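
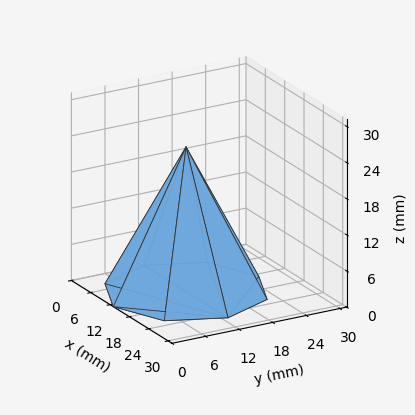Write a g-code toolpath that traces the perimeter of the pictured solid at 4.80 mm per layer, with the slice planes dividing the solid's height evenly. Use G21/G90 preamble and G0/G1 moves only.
Reading the render: the shape is a regular 8-sided pyramid, base circumscribed radius ≈ 13 mm, apex at z ≈ 24 mm (dimensions read to the nearest mm from the axis ticks). For the g-code, the solid's height is divided into equal slices at the stated Δz and each level perimeter traced with G1 moves after a G0 lift.

; perimeter-only toolpath
G21 ; units = mm
G90 ; absolute positioning
G28 ; home
; layer 1
G0 Z4.80
G0 X23.40 Y13.00
G1 X20.35 Y20.35
G1 X13.00 Y23.40
G1 X5.65 Y20.35
G1 X2.60 Y13.00
G1 X5.65 Y5.65
G1 X13.00 Y2.60
G1 X20.35 Y5.65
G1 X23.40 Y13.00
; layer 2
G0 Z9.60
G0 X20.80 Y13.00
G1 X18.51 Y18.51
G1 X13.00 Y20.80
G1 X7.49 Y18.51
G1 X5.20 Y13.00
G1 X7.49 Y7.49
G1 X13.00 Y5.20
G1 X18.51 Y7.49
G1 X20.80 Y13.00
; layer 3
G0 Z14.40
G0 X18.20 Y13.00
G1 X16.68 Y16.68
G1 X13.00 Y18.20
G1 X9.32 Y16.68
G1 X7.80 Y13.00
G1 X9.32 Y9.32
G1 X13.00 Y7.80
G1 X16.68 Y9.32
G1 X18.20 Y13.00
; layer 4
G0 Z19.20
G0 X15.60 Y13.00
G1 X14.84 Y14.84
G1 X13.00 Y15.60
G1 X11.16 Y14.84
G1 X10.40 Y13.00
G1 X11.16 Y11.16
G1 X13.00 Y10.40
G1 X14.84 Y11.16
G1 X15.60 Y13.00
M2 ; end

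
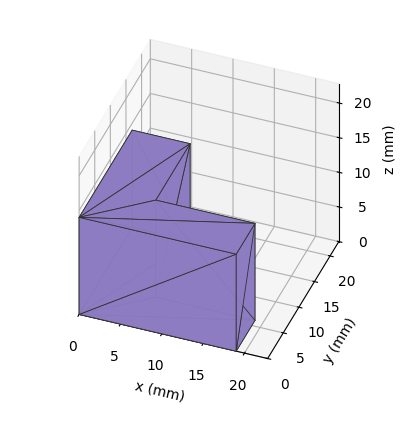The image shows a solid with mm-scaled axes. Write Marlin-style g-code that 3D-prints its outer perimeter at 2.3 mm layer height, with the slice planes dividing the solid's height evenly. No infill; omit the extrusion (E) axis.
Reading the render: the shape is an L-shaped prism: outer 19 × 17 mm, arm thicknesses ≈ 6 mm (horizontal) and 7 mm (vertical), extruded 14 mm in z (dimensions read to the nearest mm from the axis ticks). For the g-code, the solid's height is divided into equal slices at the stated Δz and each level perimeter traced with G1 moves after a G0 lift.

; perimeter-only toolpath
G21 ; units = mm
G90 ; absolute positioning
G28 ; home
; layer 1
G0 Z2.3
G0 X0.0 Y0.0
G1 X19.0 Y0.0
G1 X19.0 Y6.0
G1 X7.0 Y6.0
G1 X7.0 Y17.0
G1 X0.0 Y17.0
G1 X0.0 Y0.0
; layer 2
G0 Z4.7
G0 X0.0 Y0.0
G1 X19.0 Y0.0
G1 X19.0 Y6.0
G1 X7.0 Y6.0
G1 X7.0 Y17.0
G1 X0.0 Y17.0
G1 X0.0 Y0.0
; layer 3
G0 Z7.0
G0 X0.0 Y0.0
G1 X19.0 Y0.0
G1 X19.0 Y6.0
G1 X7.0 Y6.0
G1 X7.0 Y17.0
G1 X0.0 Y17.0
G1 X0.0 Y0.0
; layer 4
G0 Z9.3
G0 X0.0 Y0.0
G1 X19.0 Y0.0
G1 X19.0 Y6.0
G1 X7.0 Y6.0
G1 X7.0 Y17.0
G1 X0.0 Y17.0
G1 X0.0 Y0.0
; layer 5
G0 Z11.7
G0 X0.0 Y0.0
G1 X19.0 Y0.0
G1 X19.0 Y6.0
G1 X7.0 Y6.0
G1 X7.0 Y17.0
G1 X0.0 Y17.0
G1 X0.0 Y0.0
; layer 6
G0 Z14.0
G0 X0.0 Y0.0
G1 X19.0 Y0.0
G1 X19.0 Y6.0
G1 X7.0 Y6.0
G1 X7.0 Y17.0
G1 X0.0 Y17.0
G1 X0.0 Y0.0
M2 ; end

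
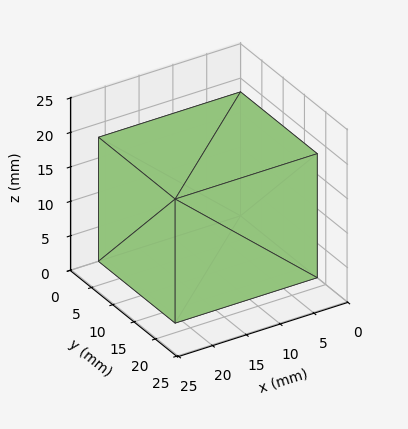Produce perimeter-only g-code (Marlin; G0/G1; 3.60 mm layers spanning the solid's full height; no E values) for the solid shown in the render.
Reading the render: the shape is a rectangular box, roughly 21 × 18 mm footprint and 18 mm tall (dimensions read to the nearest mm from the axis ticks). For the g-code, the solid's height is divided into equal slices at the stated Δz and each level perimeter traced with G1 moves after a G0 lift.

; perimeter-only toolpath
G21 ; units = mm
G90 ; absolute positioning
G28 ; home
; layer 1
G0 Z3.60
G0 X0.00 Y0.00
G1 X21.00 Y0.00
G1 X21.00 Y18.00
G1 X0.00 Y18.00
G1 X0.00 Y0.00
; layer 2
G0 Z7.20
G0 X0.00 Y0.00
G1 X21.00 Y0.00
G1 X21.00 Y18.00
G1 X0.00 Y18.00
G1 X0.00 Y0.00
; layer 3
G0 Z10.80
G0 X0.00 Y0.00
G1 X21.00 Y0.00
G1 X21.00 Y18.00
G1 X0.00 Y18.00
G1 X0.00 Y0.00
; layer 4
G0 Z14.40
G0 X0.00 Y0.00
G1 X21.00 Y0.00
G1 X21.00 Y18.00
G1 X0.00 Y18.00
G1 X0.00 Y0.00
; layer 5
G0 Z18.00
G0 X0.00 Y0.00
G1 X21.00 Y0.00
G1 X21.00 Y18.00
G1 X0.00 Y18.00
G1 X0.00 Y0.00
M2 ; end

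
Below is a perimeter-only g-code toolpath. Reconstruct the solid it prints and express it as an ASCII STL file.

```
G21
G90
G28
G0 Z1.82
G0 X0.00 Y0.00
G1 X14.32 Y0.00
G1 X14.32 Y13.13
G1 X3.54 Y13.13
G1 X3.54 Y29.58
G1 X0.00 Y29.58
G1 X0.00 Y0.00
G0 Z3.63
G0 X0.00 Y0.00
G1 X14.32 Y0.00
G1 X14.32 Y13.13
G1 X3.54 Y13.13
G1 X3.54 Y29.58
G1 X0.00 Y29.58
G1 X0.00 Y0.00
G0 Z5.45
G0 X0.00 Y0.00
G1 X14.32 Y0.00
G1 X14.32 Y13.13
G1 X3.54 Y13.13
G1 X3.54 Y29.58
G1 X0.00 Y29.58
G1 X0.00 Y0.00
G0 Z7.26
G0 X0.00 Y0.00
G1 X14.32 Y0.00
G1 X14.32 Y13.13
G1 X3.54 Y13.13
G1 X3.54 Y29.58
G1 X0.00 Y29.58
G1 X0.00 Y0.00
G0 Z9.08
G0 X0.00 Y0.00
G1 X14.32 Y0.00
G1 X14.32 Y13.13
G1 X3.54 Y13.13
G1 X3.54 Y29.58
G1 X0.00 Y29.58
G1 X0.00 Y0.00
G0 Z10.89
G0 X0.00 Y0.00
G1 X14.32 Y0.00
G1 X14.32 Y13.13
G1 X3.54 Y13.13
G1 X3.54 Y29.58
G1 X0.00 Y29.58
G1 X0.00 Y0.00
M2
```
solid part
  facet normal 0.0000 0.0000 -1.0000
    outer loop
      vertex 14.32 13.13 0.00
      vertex 14.32 0.00 0.00
      vertex 0.00 0.00 0.00
    endloop
  endfacet
  facet normal 0.0000 0.0000 -1.0000
    outer loop
      vertex 3.54 13.13 0.00
      vertex 14.32 13.13 0.00
      vertex 0.00 0.00 0.00
    endloop
  endfacet
  facet normal 0.0000 0.0000 -1.0000
    outer loop
      vertex 3.54 29.58 0.00
      vertex 3.54 13.13 0.00
      vertex 0.00 0.00 0.00
    endloop
  endfacet
  facet normal 0.0000 0.0000 -1.0000
    outer loop
      vertex 0.00 29.58 0.00
      vertex 3.54 29.58 0.00
      vertex 0.00 0.00 0.00
    endloop
  endfacet
  facet normal 0.0000 0.0000 1.0000
    outer loop
      vertex 0.00 0.00 10.89
      vertex 14.32 0.00 10.89
      vertex 14.32 13.13 10.89
    endloop
  endfacet
  facet normal 0.0000 0.0000 1.0000
    outer loop
      vertex 0.00 0.00 10.89
      vertex 14.32 13.13 10.89
      vertex 3.54 13.13 10.89
    endloop
  endfacet
  facet normal 0.0000 0.0000 1.0000
    outer loop
      vertex 0.00 0.00 10.89
      vertex 3.54 13.13 10.89
      vertex 3.54 29.58 10.89
    endloop
  endfacet
  facet normal 0.0000 0.0000 1.0000
    outer loop
      vertex 0.00 0.00 10.89
      vertex 3.54 29.58 10.89
      vertex 0.00 29.58 10.89
    endloop
  endfacet
  facet normal 0.0000 -1.0000 0.0000
    outer loop
      vertex 0.00 0.00 0.00
      vertex 14.32 0.00 0.00
      vertex 14.32 0.00 10.89
    endloop
  endfacet
  facet normal 0.0000 -1.0000 0.0000
    outer loop
      vertex 0.00 0.00 0.00
      vertex 14.32 0.00 10.89
      vertex 0.00 0.00 10.89
    endloop
  endfacet
  facet normal 1.0000 0.0000 0.0000
    outer loop
      vertex 14.32 0.00 0.00
      vertex 14.32 13.13 0.00
      vertex 14.32 13.13 10.89
    endloop
  endfacet
  facet normal 1.0000 0.0000 0.0000
    outer loop
      vertex 14.32 0.00 0.00
      vertex 14.32 13.13 10.89
      vertex 14.32 0.00 10.89
    endloop
  endfacet
  facet normal 0.0000 1.0000 0.0000
    outer loop
      vertex 14.32 13.13 0.00
      vertex 3.54 13.13 0.00
      vertex 3.54 13.13 10.89
    endloop
  endfacet
  facet normal 0.0000 1.0000 0.0000
    outer loop
      vertex 14.32 13.13 0.00
      vertex 3.54 13.13 10.89
      vertex 14.32 13.13 10.89
    endloop
  endfacet
  facet normal 1.0000 0.0000 0.0000
    outer loop
      vertex 3.54 13.13 0.00
      vertex 3.54 29.58 0.00
      vertex 3.54 29.58 10.89
    endloop
  endfacet
  facet normal 1.0000 0.0000 0.0000
    outer loop
      vertex 3.54 13.13 0.00
      vertex 3.54 29.58 10.89
      vertex 3.54 13.13 10.89
    endloop
  endfacet
  facet normal 0.0000 1.0000 0.0000
    outer loop
      vertex 3.54 29.58 0.00
      vertex 0.00 29.58 0.00
      vertex 0.00 29.58 10.89
    endloop
  endfacet
  facet normal 0.0000 1.0000 0.0000
    outer loop
      vertex 3.54 29.58 0.00
      vertex 0.00 29.58 10.89
      vertex 3.54 29.58 10.89
    endloop
  endfacet
  facet normal -1.0000 0.0000 0.0000
    outer loop
      vertex 0.00 29.58 0.00
      vertex 0.00 0.00 0.00
      vertex 0.00 0.00 10.89
    endloop
  endfacet
  facet normal -1.0000 0.0000 0.0000
    outer loop
      vertex 0.00 29.58 0.00
      vertex 0.00 0.00 10.89
      vertex 0.00 29.58 10.89
    endloop
  endfacet
endsolid part

The G0 Z moves step by Δz≈1.82 mm. Every layer's G1 loop is the same polygon, so the solid is a straight extrusion of it from z=0 to z≈10.9. Closing with flat bottom and top caps and triangulating gives 20 facets — an L-shaped prism: outer 14.3 × 29.6 mm, arm thicknesses ≈ 13.1 mm (horizontal) and 3.54 mm (vertical), extruded 10.9 mm in z.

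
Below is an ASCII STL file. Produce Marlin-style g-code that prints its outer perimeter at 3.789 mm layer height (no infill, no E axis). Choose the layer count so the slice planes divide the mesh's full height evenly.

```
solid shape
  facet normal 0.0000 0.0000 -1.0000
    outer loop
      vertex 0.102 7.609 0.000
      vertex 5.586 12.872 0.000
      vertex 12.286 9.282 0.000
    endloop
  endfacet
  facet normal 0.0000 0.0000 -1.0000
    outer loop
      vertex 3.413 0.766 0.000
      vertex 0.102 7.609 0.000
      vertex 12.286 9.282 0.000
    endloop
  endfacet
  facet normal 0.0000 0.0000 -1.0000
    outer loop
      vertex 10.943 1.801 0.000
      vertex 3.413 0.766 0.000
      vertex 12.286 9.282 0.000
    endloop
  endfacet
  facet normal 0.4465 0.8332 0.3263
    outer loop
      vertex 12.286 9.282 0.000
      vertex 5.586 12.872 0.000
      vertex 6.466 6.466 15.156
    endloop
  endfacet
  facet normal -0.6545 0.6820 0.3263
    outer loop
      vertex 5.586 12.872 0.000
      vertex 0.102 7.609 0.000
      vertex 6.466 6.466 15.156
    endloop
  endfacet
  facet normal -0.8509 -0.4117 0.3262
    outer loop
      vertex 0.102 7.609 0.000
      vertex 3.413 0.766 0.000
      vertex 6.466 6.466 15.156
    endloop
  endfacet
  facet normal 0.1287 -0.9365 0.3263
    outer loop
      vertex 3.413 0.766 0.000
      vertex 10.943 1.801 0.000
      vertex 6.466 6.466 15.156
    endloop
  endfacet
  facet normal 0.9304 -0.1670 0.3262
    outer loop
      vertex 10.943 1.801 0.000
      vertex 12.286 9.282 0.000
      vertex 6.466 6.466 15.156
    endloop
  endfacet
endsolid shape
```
; perimeter-only toolpath
G21 ; units = mm
G90 ; absolute positioning
G28 ; home
; layer 1
G0 Z3.789
G0 X10.831 Y8.578
G1 X5.806 Y11.271
G1 X1.693 Y7.323
G1 X4.176 Y2.191
G1 X9.824 Y2.967
G1 X10.831 Y8.578
; layer 2
G0 Z7.578
G0 X9.376 Y7.874
G1 X6.026 Y9.669
G1 X3.284 Y7.037
G1 X4.939 Y3.616
G1 X8.704 Y4.133
G1 X9.376 Y7.874
; layer 3
G0 Z11.367
G0 X7.921 Y7.170
G1 X6.246 Y8.067
G1 X4.875 Y6.752
G1 X5.703 Y5.041
G1 X7.585 Y5.300
G1 X7.921 Y7.170
M2 ; end

The solid is a regular 5-sided pyramid, base circumscribed radius ≈ 6.47 mm, apex at z ≈ 15.2 mm. Slicing at Δz = 3.789 mm — 4 equal slices spanning the solid's height, so layer i sits at z = i·h/4 — gives 3 non-empty perimeters. Each is a 5-segment closed polygon; G0 lifts to the layer z and rapids to the start vertex, then G1 traces the edges. The cross-section shrinks linearly with z (the slice at the apex is degenerate and omitted).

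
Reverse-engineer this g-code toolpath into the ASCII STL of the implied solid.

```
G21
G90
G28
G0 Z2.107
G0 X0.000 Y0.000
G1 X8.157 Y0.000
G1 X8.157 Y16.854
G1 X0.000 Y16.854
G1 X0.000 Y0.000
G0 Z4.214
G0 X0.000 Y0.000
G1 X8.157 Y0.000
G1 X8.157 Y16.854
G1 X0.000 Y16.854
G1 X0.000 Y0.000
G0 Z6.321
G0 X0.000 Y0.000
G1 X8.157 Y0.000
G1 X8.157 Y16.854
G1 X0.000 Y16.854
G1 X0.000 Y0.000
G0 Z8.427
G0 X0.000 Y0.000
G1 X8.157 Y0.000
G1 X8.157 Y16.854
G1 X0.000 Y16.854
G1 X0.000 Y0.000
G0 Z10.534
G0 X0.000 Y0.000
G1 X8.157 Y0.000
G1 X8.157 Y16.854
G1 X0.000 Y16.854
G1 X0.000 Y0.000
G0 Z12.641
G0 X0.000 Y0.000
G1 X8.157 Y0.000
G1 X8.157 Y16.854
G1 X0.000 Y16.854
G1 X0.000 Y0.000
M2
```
solid part
  facet normal 0.0000 0.0000 -1.0000
    outer loop
      vertex 8.157 16.854 0.000
      vertex 8.157 0.000 0.000
      vertex 0.000 0.000 0.000
    endloop
  endfacet
  facet normal 0.0000 0.0000 -1.0000
    outer loop
      vertex 0.000 16.854 0.000
      vertex 8.157 16.854 0.000
      vertex 0.000 0.000 0.000
    endloop
  endfacet
  facet normal 0.0000 0.0000 1.0000
    outer loop
      vertex 0.000 0.000 12.641
      vertex 8.157 0.000 12.641
      vertex 8.157 16.854 12.641
    endloop
  endfacet
  facet normal 0.0000 0.0000 1.0000
    outer loop
      vertex 0.000 0.000 12.641
      vertex 8.157 16.854 12.641
      vertex 0.000 16.854 12.641
    endloop
  endfacet
  facet normal 0.0000 -1.0000 0.0000
    outer loop
      vertex 0.000 0.000 0.000
      vertex 8.157 0.000 0.000
      vertex 8.157 0.000 12.641
    endloop
  endfacet
  facet normal 0.0000 -1.0000 0.0000
    outer loop
      vertex 0.000 0.000 0.000
      vertex 8.157 0.000 12.641
      vertex 0.000 0.000 12.641
    endloop
  endfacet
  facet normal 0.0000 1.0000 0.0000
    outer loop
      vertex 8.157 16.854 12.641
      vertex 8.157 16.854 0.000
      vertex 0.000 16.854 0.000
    endloop
  endfacet
  facet normal 0.0000 1.0000 0.0000
    outer loop
      vertex 0.000 16.854 12.641
      vertex 8.157 16.854 12.641
      vertex 0.000 16.854 0.000
    endloop
  endfacet
  facet normal -1.0000 0.0000 0.0000
    outer loop
      vertex 0.000 16.854 12.641
      vertex 0.000 16.854 0.000
      vertex 0.000 0.000 0.000
    endloop
  endfacet
  facet normal -1.0000 0.0000 0.0000
    outer loop
      vertex 0.000 0.000 12.641
      vertex 0.000 16.854 12.641
      vertex 0.000 0.000 0.000
    endloop
  endfacet
  facet normal 1.0000 0.0000 0.0000
    outer loop
      vertex 8.157 0.000 0.000
      vertex 8.157 16.854 0.000
      vertex 8.157 16.854 12.641
    endloop
  endfacet
  facet normal 1.0000 0.0000 0.0000
    outer loop
      vertex 8.157 0.000 0.000
      vertex 8.157 16.854 12.641
      vertex 8.157 0.000 12.641
    endloop
  endfacet
endsolid part

The G0 Z moves step by Δz≈2.107 mm. Every layer's G1 loop is the same polygon, so the solid is a straight extrusion of it from z=0 to z≈12.6. Closing with flat bottom and top caps and triangulating gives 12 facets — a rectangular box, roughly 8.16 × 16.9 mm footprint and 12.6 mm tall.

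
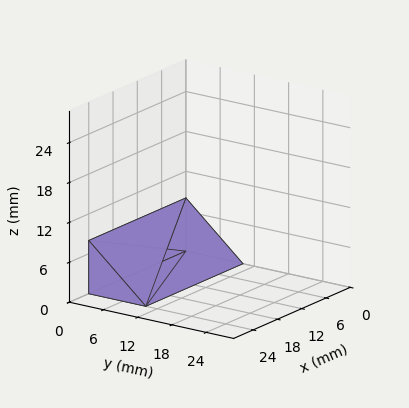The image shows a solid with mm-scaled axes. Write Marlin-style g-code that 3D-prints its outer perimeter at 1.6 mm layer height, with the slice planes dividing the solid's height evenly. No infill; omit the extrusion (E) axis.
Reading the render: the shape is a wedge (ramp): 24 × 10 mm base, rising to 8 mm along the y=0 edge and sloping linearly to z=0 at y=10 (dimensions read to the nearest mm from the axis ticks). For the g-code, the solid's height is divided into equal slices at the stated Δz and each level perimeter traced with G1 moves after a G0 lift.

; perimeter-only toolpath
G21 ; units = mm
G90 ; absolute positioning
G28 ; home
; layer 1
G0 Z1.6
G0 X0.0 Y0.0
G1 X24.0 Y0.0
G1 X24.0 Y8.0
G1 X0.0 Y8.0
G1 X0.0 Y0.0
; layer 2
G0 Z3.2
G0 X0.0 Y0.0
G1 X24.0 Y0.0
G1 X24.0 Y6.0
G1 X0.0 Y6.0
G1 X0.0 Y0.0
; layer 3
G0 Z4.8
G0 X0.0 Y0.0
G1 X24.0 Y0.0
G1 X24.0 Y4.0
G1 X0.0 Y4.0
G1 X0.0 Y0.0
; layer 4
G0 Z6.4
G0 X0.0 Y0.0
G1 X24.0 Y0.0
G1 X24.0 Y2.0
G1 X0.0 Y2.0
G1 X0.0 Y0.0
M2 ; end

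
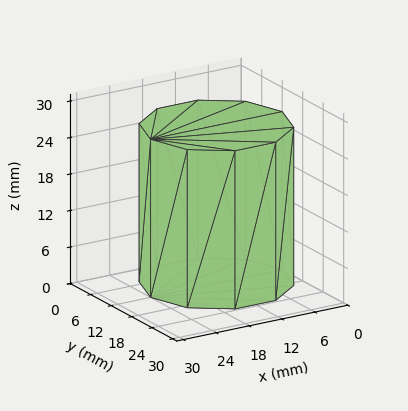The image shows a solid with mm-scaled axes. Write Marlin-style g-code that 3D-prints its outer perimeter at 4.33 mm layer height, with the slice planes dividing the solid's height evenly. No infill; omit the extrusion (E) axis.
Reading the render: the shape is a regular 10-sided prism (a cylinder approximated with 10 flat sides), circumscribed radius ≈ 12 mm, height ≈ 26 mm (dimensions read to the nearest mm from the axis ticks). For the g-code, the solid's height is divided into equal slices at the stated Δz and each level perimeter traced with G1 moves after a G0 lift.

; perimeter-only toolpath
G21 ; units = mm
G90 ; absolute positioning
G28 ; home
; layer 1
G0 Z4.33
G0 X24.00 Y12.00
G1 X21.71 Y19.05
G1 X15.71 Y23.41
G1 X8.29 Y23.41
G1 X2.29 Y19.05
G1 X0.00 Y12.00
G1 X2.29 Y4.95
G1 X8.29 Y0.59
G1 X15.71 Y0.59
G1 X21.71 Y4.95
G1 X24.00 Y12.00
; layer 2
G0 Z8.67
G0 X24.00 Y12.00
G1 X21.71 Y19.05
G1 X15.71 Y23.41
G1 X8.29 Y23.41
G1 X2.29 Y19.05
G1 X0.00 Y12.00
G1 X2.29 Y4.95
G1 X8.29 Y0.59
G1 X15.71 Y0.59
G1 X21.71 Y4.95
G1 X24.00 Y12.00
; layer 3
G0 Z13.00
G0 X24.00 Y12.00
G1 X21.71 Y19.05
G1 X15.71 Y23.41
G1 X8.29 Y23.41
G1 X2.29 Y19.05
G1 X0.00 Y12.00
G1 X2.29 Y4.95
G1 X8.29 Y0.59
G1 X15.71 Y0.59
G1 X21.71 Y4.95
G1 X24.00 Y12.00
; layer 4
G0 Z17.33
G0 X24.00 Y12.00
G1 X21.71 Y19.05
G1 X15.71 Y23.41
G1 X8.29 Y23.41
G1 X2.29 Y19.05
G1 X0.00 Y12.00
G1 X2.29 Y4.95
G1 X8.29 Y0.59
G1 X15.71 Y0.59
G1 X21.71 Y4.95
G1 X24.00 Y12.00
; layer 5
G0 Z21.67
G0 X24.00 Y12.00
G1 X21.71 Y19.05
G1 X15.71 Y23.41
G1 X8.29 Y23.41
G1 X2.29 Y19.05
G1 X0.00 Y12.00
G1 X2.29 Y4.95
G1 X8.29 Y0.59
G1 X15.71 Y0.59
G1 X21.71 Y4.95
G1 X24.00 Y12.00
; layer 6
G0 Z26.00
G0 X24.00 Y12.00
G1 X21.71 Y19.05
G1 X15.71 Y23.41
G1 X8.29 Y23.41
G1 X2.29 Y19.05
G1 X0.00 Y12.00
G1 X2.29 Y4.95
G1 X8.29 Y0.59
G1 X15.71 Y0.59
G1 X21.71 Y4.95
G1 X24.00 Y12.00
M2 ; end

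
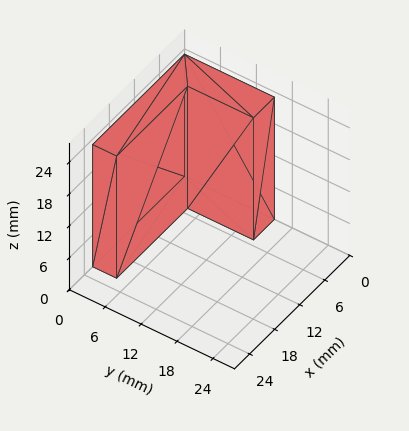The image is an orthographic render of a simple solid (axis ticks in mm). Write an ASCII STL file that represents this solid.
Reading the render: the shape is an L-shaped prism: outer 22 × 15 mm, arm thicknesses ≈ 4 mm (horizontal) and 5 mm (vertical), extruded 23 mm in z (dimensions read to the nearest mm from the axis ticks). For the STL, each face is triangulated and given an outward normal.

solid part
  facet normal 0.0000 0.0000 -1.0000
    outer loop
      vertex 22.0 4.0 0.0
      vertex 22.0 0.0 0.0
      vertex 0.0 0.0 0.0
    endloop
  endfacet
  facet normal 0.0000 0.0000 -1.0000
    outer loop
      vertex 5.0 4.0 0.0
      vertex 22.0 4.0 0.0
      vertex 0.0 0.0 0.0
    endloop
  endfacet
  facet normal 0.0000 0.0000 -1.0000
    outer loop
      vertex 5.0 15.0 0.0
      vertex 5.0 4.0 0.0
      vertex 0.0 0.0 0.0
    endloop
  endfacet
  facet normal 0.0000 0.0000 -1.0000
    outer loop
      vertex 0.0 15.0 0.0
      vertex 5.0 15.0 0.0
      vertex 0.0 0.0 0.0
    endloop
  endfacet
  facet normal 0.0000 0.0000 1.0000
    outer loop
      vertex 0.0 0.0 23.0
      vertex 22.0 0.0 23.0
      vertex 22.0 4.0 23.0
    endloop
  endfacet
  facet normal 0.0000 0.0000 1.0000
    outer loop
      vertex 0.0 0.0 23.0
      vertex 22.0 4.0 23.0
      vertex 5.0 4.0 23.0
    endloop
  endfacet
  facet normal 0.0000 0.0000 1.0000
    outer loop
      vertex 0.0 0.0 23.0
      vertex 5.0 4.0 23.0
      vertex 5.0 15.0 23.0
    endloop
  endfacet
  facet normal 0.0000 0.0000 1.0000
    outer loop
      vertex 0.0 0.0 23.0
      vertex 5.0 15.0 23.0
      vertex 0.0 15.0 23.0
    endloop
  endfacet
  facet normal 0.0000 -1.0000 0.0000
    outer loop
      vertex 0.0 0.0 0.0
      vertex 22.0 0.0 0.0
      vertex 22.0 0.0 23.0
    endloop
  endfacet
  facet normal 0.0000 -1.0000 0.0000
    outer loop
      vertex 0.0 0.0 0.0
      vertex 22.0 0.0 23.0
      vertex 0.0 0.0 23.0
    endloop
  endfacet
  facet normal 1.0000 0.0000 0.0000
    outer loop
      vertex 22.0 0.0 0.0
      vertex 22.0 4.0 0.0
      vertex 22.0 4.0 23.0
    endloop
  endfacet
  facet normal 1.0000 0.0000 0.0000
    outer loop
      vertex 22.0 0.0 0.0
      vertex 22.0 4.0 23.0
      vertex 22.0 0.0 23.0
    endloop
  endfacet
  facet normal 0.0000 1.0000 0.0000
    outer loop
      vertex 22.0 4.0 0.0
      vertex 5.0 4.0 0.0
      vertex 5.0 4.0 23.0
    endloop
  endfacet
  facet normal 0.0000 1.0000 0.0000
    outer loop
      vertex 22.0 4.0 0.0
      vertex 5.0 4.0 23.0
      vertex 22.0 4.0 23.0
    endloop
  endfacet
  facet normal 1.0000 0.0000 0.0000
    outer loop
      vertex 5.0 4.0 0.0
      vertex 5.0 15.0 0.0
      vertex 5.0 15.0 23.0
    endloop
  endfacet
  facet normal 1.0000 0.0000 0.0000
    outer loop
      vertex 5.0 4.0 0.0
      vertex 5.0 15.0 23.0
      vertex 5.0 4.0 23.0
    endloop
  endfacet
  facet normal 0.0000 1.0000 0.0000
    outer loop
      vertex 5.0 15.0 0.0
      vertex 0.0 15.0 0.0
      vertex 0.0 15.0 23.0
    endloop
  endfacet
  facet normal 0.0000 1.0000 0.0000
    outer loop
      vertex 5.0 15.0 0.0
      vertex 0.0 15.0 23.0
      vertex 5.0 15.0 23.0
    endloop
  endfacet
  facet normal -1.0000 0.0000 0.0000
    outer loop
      vertex 0.0 15.0 0.0
      vertex 0.0 0.0 0.0
      vertex 0.0 0.0 23.0
    endloop
  endfacet
  facet normal -1.0000 0.0000 0.0000
    outer loop
      vertex 0.0 15.0 0.0
      vertex 0.0 0.0 23.0
      vertex 0.0 15.0 23.0
    endloop
  endfacet
endsolid part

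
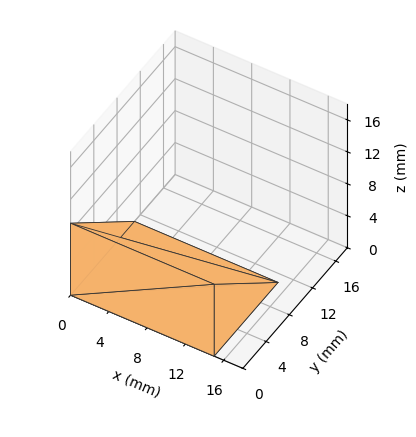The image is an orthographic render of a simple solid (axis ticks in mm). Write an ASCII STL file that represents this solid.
Reading the render: the shape is a wedge (ramp): 15 × 11 mm base, rising to 9 mm along the y=0 edge and sloping linearly to z=0 at y=11 (dimensions read to the nearest mm from the axis ticks). For the STL, each face is triangulated and given an outward normal.

solid part
  facet normal 0.0000 0.0000 -1.0000
    outer loop
      vertex 15.00 11.00 0.00
      vertex 15.00 0.00 0.00
      vertex 0.00 0.00 0.00
    endloop
  endfacet
  facet normal 0.0000 0.0000 -1.0000
    outer loop
      vertex 0.00 11.00 0.00
      vertex 15.00 11.00 0.00
      vertex 0.00 0.00 0.00
    endloop
  endfacet
  facet normal 0.0000 -1.0000 0.0000
    outer loop
      vertex 0.00 0.00 0.00
      vertex 15.00 0.00 0.00
      vertex 15.00 0.00 9.00
    endloop
  endfacet
  facet normal 0.0000 -1.0000 0.0000
    outer loop
      vertex 0.00 0.00 0.00
      vertex 15.00 0.00 9.00
      vertex 0.00 0.00 9.00
    endloop
  endfacet
  facet normal 0.0000 0.6332 0.7740
    outer loop
      vertex 0.00 0.00 9.00
      vertex 15.00 0.00 9.00
      vertex 15.00 11.00 0.00
    endloop
  endfacet
  facet normal 0.0000 0.6332 0.7740
    outer loop
      vertex 0.00 0.00 9.00
      vertex 15.00 11.00 0.00
      vertex 0.00 11.00 0.00
    endloop
  endfacet
  facet normal -1.0000 0.0000 0.0000
    outer loop
      vertex 0.00 0.00 9.00
      vertex 0.00 11.00 0.00
      vertex 0.00 0.00 0.00
    endloop
  endfacet
  facet normal 1.0000 0.0000 0.0000
    outer loop
      vertex 15.00 0.00 0.00
      vertex 15.00 11.00 0.00
      vertex 15.00 0.00 9.00
    endloop
  endfacet
endsolid part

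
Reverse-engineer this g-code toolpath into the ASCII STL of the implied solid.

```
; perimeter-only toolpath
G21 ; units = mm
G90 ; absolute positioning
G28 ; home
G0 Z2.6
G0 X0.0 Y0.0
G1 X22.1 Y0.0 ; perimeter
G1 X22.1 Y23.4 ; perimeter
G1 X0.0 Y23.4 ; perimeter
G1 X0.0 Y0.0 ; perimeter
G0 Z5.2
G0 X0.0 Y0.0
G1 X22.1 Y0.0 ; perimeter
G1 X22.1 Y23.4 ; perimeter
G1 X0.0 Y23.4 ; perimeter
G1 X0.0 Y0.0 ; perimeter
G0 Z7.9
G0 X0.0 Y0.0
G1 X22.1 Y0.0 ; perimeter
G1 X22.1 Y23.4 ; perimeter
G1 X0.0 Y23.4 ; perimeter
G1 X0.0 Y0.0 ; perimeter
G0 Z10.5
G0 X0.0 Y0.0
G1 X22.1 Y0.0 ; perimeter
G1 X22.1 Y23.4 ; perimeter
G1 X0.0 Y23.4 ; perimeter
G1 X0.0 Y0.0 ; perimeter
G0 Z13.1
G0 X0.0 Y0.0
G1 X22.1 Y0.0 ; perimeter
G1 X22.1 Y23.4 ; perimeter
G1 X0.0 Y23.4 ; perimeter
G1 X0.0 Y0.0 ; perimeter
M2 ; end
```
solid part
  facet normal 0.0000 0.0000 -1.0000
    outer loop
      vertex 22.1 23.4 0.0
      vertex 22.1 0.0 0.0
      vertex 0.0 0.0 0.0
    endloop
  endfacet
  facet normal 0.0000 0.0000 -1.0000
    outer loop
      vertex 0.0 23.4 0.0
      vertex 22.1 23.4 0.0
      vertex 0.0 0.0 0.0
    endloop
  endfacet
  facet normal 0.0000 0.0000 1.0000
    outer loop
      vertex 0.0 0.0 13.1
      vertex 22.1 0.0 13.1
      vertex 22.1 23.4 13.1
    endloop
  endfacet
  facet normal 0.0000 0.0000 1.0000
    outer loop
      vertex 0.0 0.0 13.1
      vertex 22.1 23.4 13.1
      vertex 0.0 23.4 13.1
    endloop
  endfacet
  facet normal 0.0000 -1.0000 0.0000
    outer loop
      vertex 0.0 0.0 0.0
      vertex 22.1 0.0 0.0
      vertex 22.1 0.0 13.1
    endloop
  endfacet
  facet normal 0.0000 -1.0000 0.0000
    outer loop
      vertex 0.0 0.0 0.0
      vertex 22.1 0.0 13.1
      vertex 0.0 0.0 13.1
    endloop
  endfacet
  facet normal 0.0000 1.0000 0.0000
    outer loop
      vertex 22.1 23.4 13.1
      vertex 22.1 23.4 0.0
      vertex 0.0 23.4 0.0
    endloop
  endfacet
  facet normal 0.0000 1.0000 0.0000
    outer loop
      vertex 0.0 23.4 13.1
      vertex 22.1 23.4 13.1
      vertex 0.0 23.4 0.0
    endloop
  endfacet
  facet normal -1.0000 0.0000 0.0000
    outer loop
      vertex 0.0 23.4 13.1
      vertex 0.0 23.4 0.0
      vertex 0.0 0.0 0.0
    endloop
  endfacet
  facet normal -1.0000 0.0000 0.0000
    outer loop
      vertex 0.0 0.0 13.1
      vertex 0.0 23.4 13.1
      vertex 0.0 0.0 0.0
    endloop
  endfacet
  facet normal 1.0000 0.0000 0.0000
    outer loop
      vertex 22.1 0.0 0.0
      vertex 22.1 23.4 0.0
      vertex 22.1 23.4 13.1
    endloop
  endfacet
  facet normal 1.0000 0.0000 0.0000
    outer loop
      vertex 22.1 0.0 0.0
      vertex 22.1 23.4 13.1
      vertex 22.1 0.0 13.1
    endloop
  endfacet
endsolid part

The G0 Z moves step by Δz≈2.6 mm. Every layer's G1 loop is the same polygon, so the solid is a straight extrusion of it from z=0 to z≈13.1. Closing with flat bottom and top caps and triangulating gives 12 facets — a rectangular box, roughly 22.1 × 23.4 mm footprint and 13.1 mm tall.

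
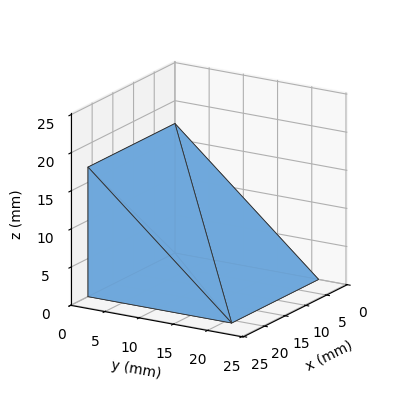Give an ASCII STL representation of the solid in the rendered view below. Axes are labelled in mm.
Reading the render: the shape is a wedge (ramp): 21 × 21 mm base, rising to 17 mm along the y=0 edge and sloping linearly to z=0 at y=21 (dimensions read to the nearest mm from the axis ticks). For the STL, each face is triangulated and given an outward normal.

solid part
  facet normal 0.0000 0.0000 -1.0000
    outer loop
      vertex 21.00 21.00 0.00
      vertex 21.00 0.00 0.00
      vertex 0.00 0.00 0.00
    endloop
  endfacet
  facet normal 0.0000 0.0000 -1.0000
    outer loop
      vertex 0.00 21.00 0.00
      vertex 21.00 21.00 0.00
      vertex 0.00 0.00 0.00
    endloop
  endfacet
  facet normal 0.0000 -1.0000 0.0000
    outer loop
      vertex 0.00 0.00 0.00
      vertex 21.00 0.00 0.00
      vertex 21.00 0.00 17.00
    endloop
  endfacet
  facet normal 0.0000 -1.0000 0.0000
    outer loop
      vertex 0.00 0.00 0.00
      vertex 21.00 0.00 17.00
      vertex 0.00 0.00 17.00
    endloop
  endfacet
  facet normal 0.0000 0.6292 0.7772
    outer loop
      vertex 0.00 0.00 17.00
      vertex 21.00 0.00 17.00
      vertex 21.00 21.00 0.00
    endloop
  endfacet
  facet normal 0.0000 0.6292 0.7772
    outer loop
      vertex 0.00 0.00 17.00
      vertex 21.00 21.00 0.00
      vertex 0.00 21.00 0.00
    endloop
  endfacet
  facet normal -1.0000 0.0000 0.0000
    outer loop
      vertex 0.00 0.00 17.00
      vertex 0.00 21.00 0.00
      vertex 0.00 0.00 0.00
    endloop
  endfacet
  facet normal 1.0000 0.0000 0.0000
    outer loop
      vertex 21.00 0.00 0.00
      vertex 21.00 21.00 0.00
      vertex 21.00 0.00 17.00
    endloop
  endfacet
endsolid part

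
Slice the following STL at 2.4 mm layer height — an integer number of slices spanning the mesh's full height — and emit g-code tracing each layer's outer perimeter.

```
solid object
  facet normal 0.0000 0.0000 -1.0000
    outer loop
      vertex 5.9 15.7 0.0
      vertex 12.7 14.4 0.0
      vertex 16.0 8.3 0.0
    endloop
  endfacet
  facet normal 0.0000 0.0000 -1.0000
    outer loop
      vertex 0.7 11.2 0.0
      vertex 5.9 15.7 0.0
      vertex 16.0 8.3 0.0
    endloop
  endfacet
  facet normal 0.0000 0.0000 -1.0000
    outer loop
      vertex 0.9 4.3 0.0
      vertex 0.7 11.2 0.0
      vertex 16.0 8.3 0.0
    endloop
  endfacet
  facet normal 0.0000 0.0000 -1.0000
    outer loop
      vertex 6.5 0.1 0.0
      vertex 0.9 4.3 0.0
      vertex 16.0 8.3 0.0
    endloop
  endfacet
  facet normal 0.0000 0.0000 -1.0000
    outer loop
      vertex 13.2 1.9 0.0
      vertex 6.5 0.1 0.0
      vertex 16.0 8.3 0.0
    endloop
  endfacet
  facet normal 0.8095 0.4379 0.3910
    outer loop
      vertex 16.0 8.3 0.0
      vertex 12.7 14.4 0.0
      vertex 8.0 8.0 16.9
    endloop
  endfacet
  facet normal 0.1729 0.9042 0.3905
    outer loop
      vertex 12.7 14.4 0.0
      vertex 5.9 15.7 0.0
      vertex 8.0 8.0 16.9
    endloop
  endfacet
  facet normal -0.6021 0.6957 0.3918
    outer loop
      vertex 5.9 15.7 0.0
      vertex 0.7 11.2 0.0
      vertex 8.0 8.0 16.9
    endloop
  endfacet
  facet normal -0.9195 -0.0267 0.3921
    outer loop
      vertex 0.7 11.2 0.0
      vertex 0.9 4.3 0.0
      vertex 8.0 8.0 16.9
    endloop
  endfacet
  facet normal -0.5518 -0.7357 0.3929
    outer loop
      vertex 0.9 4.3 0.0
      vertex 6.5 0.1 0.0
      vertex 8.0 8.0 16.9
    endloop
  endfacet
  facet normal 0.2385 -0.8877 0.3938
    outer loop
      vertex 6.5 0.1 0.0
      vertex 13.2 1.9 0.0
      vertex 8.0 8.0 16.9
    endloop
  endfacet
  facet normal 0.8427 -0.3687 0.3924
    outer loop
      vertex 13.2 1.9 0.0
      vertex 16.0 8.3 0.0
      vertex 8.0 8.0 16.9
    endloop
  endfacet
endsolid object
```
; perimeter-only toolpath
G21 ; units = mm
G90 ; absolute positioning
G28 ; home
; layer 1
G0 Z2.4
G0 X14.9 Y8.3
G1 X12.0 Y13.5
G1 X6.2 Y14.6
G1 X1.7 Y10.7
G1 X1.9 Y4.8
G1 X6.7 Y1.2
G1 X12.5 Y2.8
G1 X14.9 Y8.3
; layer 2
G0 Z4.8
G0 X13.7 Y8.2
G1 X11.4 Y12.6
G1 X6.5 Y13.5
G1 X2.8 Y10.3
G1 X2.9 Y5.4
G1 X6.9 Y2.4
G1 X11.7 Y3.6
G1 X13.7 Y8.2
; layer 3
G0 Z7.2
G0 X12.6 Y8.2
G1 X10.7 Y11.7
G1 X6.8 Y12.4
G1 X3.8 Y9.8
G1 X3.9 Y5.9
G1 X7.1 Y3.5
G1 X11.0 Y4.5
G1 X12.6 Y8.2
; layer 4
G0 Z9.7
G0 X11.4 Y8.1
G1 X10.0 Y10.7
G1 X7.1 Y11.3
G1 X4.9 Y9.4
G1 X5.0 Y6.4
G1 X7.4 Y4.6
G1 X10.2 Y5.4
G1 X11.4 Y8.1
; layer 5
G0 Z12.1
G0 X10.3 Y8.1
G1 X9.3 Y9.8
G1 X7.4 Y10.2
G1 X5.9 Y8.9
G1 X6.0 Y6.9
G1 X7.6 Y5.7
G1 X9.5 Y6.3
G1 X10.3 Y8.1
; layer 6
G0 Z14.5
G0 X9.1 Y8.0
G1 X8.7 Y8.9
G1 X7.7 Y9.1
G1 X7.0 Y8.5
G1 X7.0 Y7.5
G1 X7.8 Y6.9
G1 X8.7 Y7.1
G1 X9.1 Y8.0
M2 ; end

The solid is a regular 7-sided pyramid, base circumscribed radius ≈ 8 mm, apex at z ≈ 16.9 mm. Slicing at Δz = 2.4 mm — 7 equal slices spanning the solid's height, so layer i sits at z = i·h/7 — gives 6 non-empty perimeters. Each is a 7-segment closed polygon; G0 lifts to the layer z and rapids to the start vertex, then G1 traces the edges. The cross-section shrinks linearly with z (the slice at the apex is degenerate and omitted).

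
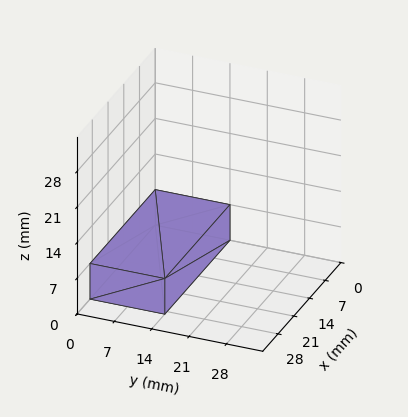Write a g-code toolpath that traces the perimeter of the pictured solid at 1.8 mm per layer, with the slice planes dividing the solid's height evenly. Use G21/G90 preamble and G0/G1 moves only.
Reading the render: the shape is a rectangular box, roughly 29 × 14 mm footprint and 7 mm tall (dimensions read to the nearest mm from the axis ticks). For the g-code, the solid's height is divided into equal slices at the stated Δz and each level perimeter traced with G1 moves after a G0 lift.

; perimeter-only toolpath
G21 ; units = mm
G90 ; absolute positioning
G28 ; home
; layer 1
G0 Z1.8
G0 X0.0 Y0.0
G1 X29.0 Y0.0
G1 X29.0 Y14.0
G1 X0.0 Y14.0
G1 X0.0 Y0.0
; layer 2
G0 Z3.5
G0 X0.0 Y0.0
G1 X29.0 Y0.0
G1 X29.0 Y14.0
G1 X0.0 Y14.0
G1 X0.0 Y0.0
; layer 3
G0 Z5.2
G0 X0.0 Y0.0
G1 X29.0 Y0.0
G1 X29.0 Y14.0
G1 X0.0 Y14.0
G1 X0.0 Y0.0
; layer 4
G0 Z7.0
G0 X0.0 Y0.0
G1 X29.0 Y0.0
G1 X29.0 Y14.0
G1 X0.0 Y14.0
G1 X0.0 Y0.0
M2 ; end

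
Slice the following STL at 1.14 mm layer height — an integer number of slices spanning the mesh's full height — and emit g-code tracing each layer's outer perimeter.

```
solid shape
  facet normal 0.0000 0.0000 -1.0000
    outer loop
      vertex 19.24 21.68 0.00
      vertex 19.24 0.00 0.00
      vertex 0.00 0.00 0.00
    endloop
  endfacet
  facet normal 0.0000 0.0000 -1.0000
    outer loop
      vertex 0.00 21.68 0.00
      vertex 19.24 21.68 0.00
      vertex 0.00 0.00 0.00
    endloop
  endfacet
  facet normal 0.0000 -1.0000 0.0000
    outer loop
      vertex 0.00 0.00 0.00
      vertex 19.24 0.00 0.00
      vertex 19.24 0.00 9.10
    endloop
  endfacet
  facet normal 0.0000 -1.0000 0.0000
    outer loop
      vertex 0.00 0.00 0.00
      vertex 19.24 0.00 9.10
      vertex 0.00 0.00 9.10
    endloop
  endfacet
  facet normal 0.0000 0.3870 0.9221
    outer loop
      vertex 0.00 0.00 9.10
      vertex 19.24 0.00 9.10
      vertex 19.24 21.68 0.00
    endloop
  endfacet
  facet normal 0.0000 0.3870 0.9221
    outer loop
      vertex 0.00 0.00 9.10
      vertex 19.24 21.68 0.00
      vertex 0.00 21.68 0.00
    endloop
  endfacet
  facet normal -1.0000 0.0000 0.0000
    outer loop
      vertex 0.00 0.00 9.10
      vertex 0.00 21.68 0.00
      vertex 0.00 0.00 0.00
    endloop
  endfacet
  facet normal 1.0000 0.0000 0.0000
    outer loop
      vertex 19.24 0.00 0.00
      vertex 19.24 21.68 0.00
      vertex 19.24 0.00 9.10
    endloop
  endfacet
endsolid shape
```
; perimeter-only toolpath
G21 ; units = mm
G90 ; absolute positioning
G28 ; home
; layer 1
G0 Z1.14
G0 X0.00 Y0.00
G1 X19.24 Y0.00
G1 X19.24 Y18.97
G1 X0.00 Y18.97
G1 X0.00 Y0.00
; layer 2
G0 Z2.27
G0 X0.00 Y0.00
G1 X19.24 Y0.00
G1 X19.24 Y16.26
G1 X0.00 Y16.26
G1 X0.00 Y0.00
; layer 3
G0 Z3.41
G0 X0.00 Y0.00
G1 X19.24 Y0.00
G1 X19.24 Y13.55
G1 X0.00 Y13.55
G1 X0.00 Y0.00
; layer 4
G0 Z4.55
G0 X0.00 Y0.00
G1 X19.24 Y0.00
G1 X19.24 Y10.84
G1 X0.00 Y10.84
G1 X0.00 Y0.00
; layer 5
G0 Z5.69
G0 X0.00 Y0.00
G1 X19.24 Y0.00
G1 X19.24 Y8.13
G1 X0.00 Y8.13
G1 X0.00 Y0.00
; layer 6
G0 Z6.82
G0 X0.00 Y0.00
G1 X19.24 Y0.00
G1 X19.24 Y5.42
G1 X0.00 Y5.42
G1 X0.00 Y0.00
; layer 7
G0 Z7.96
G0 X0.00 Y0.00
G1 X19.24 Y0.00
G1 X19.24 Y2.71
G1 X0.00 Y2.71
G1 X0.00 Y0.00
M2 ; end

The solid is a wedge (ramp): 19.2 × 21.7 mm base, rising to 9.1 mm along the y=0 edge and sloping linearly to z=0 at y=21.7. Slicing at Δz = 1.14 mm — 8 equal slices spanning the solid's height, so layer i sits at z = i·h/8 — gives 7 non-empty perimeters. Each is a 4-segment closed polygon; G0 lifts to the layer z and rapids to the start vertex, then G1 traces the edges. The cross-section shrinks linearly with z (the slice at the apex is degenerate and omitted).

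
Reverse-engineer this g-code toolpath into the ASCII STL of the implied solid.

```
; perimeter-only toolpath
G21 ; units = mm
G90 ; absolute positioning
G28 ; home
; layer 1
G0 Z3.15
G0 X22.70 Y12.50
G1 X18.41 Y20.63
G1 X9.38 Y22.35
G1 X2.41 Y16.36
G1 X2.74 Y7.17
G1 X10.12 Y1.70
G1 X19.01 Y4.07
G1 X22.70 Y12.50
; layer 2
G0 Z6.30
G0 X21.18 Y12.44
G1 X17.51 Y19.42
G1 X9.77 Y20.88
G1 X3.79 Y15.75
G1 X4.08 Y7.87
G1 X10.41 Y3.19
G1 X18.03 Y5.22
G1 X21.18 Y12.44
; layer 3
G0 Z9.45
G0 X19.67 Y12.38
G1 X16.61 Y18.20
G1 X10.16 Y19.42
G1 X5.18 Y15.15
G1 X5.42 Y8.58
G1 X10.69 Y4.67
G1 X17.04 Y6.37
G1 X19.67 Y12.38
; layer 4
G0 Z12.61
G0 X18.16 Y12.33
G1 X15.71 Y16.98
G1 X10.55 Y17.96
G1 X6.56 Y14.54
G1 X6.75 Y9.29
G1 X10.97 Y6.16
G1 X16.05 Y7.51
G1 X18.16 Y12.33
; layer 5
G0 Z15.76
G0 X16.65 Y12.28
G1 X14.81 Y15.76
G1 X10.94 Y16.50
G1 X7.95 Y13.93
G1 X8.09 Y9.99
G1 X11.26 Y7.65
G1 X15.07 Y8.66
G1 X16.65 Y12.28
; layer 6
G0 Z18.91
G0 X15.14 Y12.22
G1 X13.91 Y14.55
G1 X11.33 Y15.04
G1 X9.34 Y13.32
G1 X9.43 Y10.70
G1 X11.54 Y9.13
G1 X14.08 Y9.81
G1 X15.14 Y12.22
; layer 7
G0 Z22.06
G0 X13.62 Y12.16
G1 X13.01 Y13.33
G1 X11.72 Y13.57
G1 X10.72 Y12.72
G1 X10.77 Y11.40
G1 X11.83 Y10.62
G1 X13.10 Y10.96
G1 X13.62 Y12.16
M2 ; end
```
solid part
  facet normal 0.0000 0.0000 -1.0000
    outer loop
      vertex 8.99 23.81 0.00
      vertex 19.31 21.85 0.00
      vertex 24.21 12.55 0.00
    endloop
  endfacet
  facet normal 0.0000 0.0000 -1.0000
    outer loop
      vertex 1.02 16.97 0.00
      vertex 8.99 23.81 0.00
      vertex 24.21 12.55 0.00
    endloop
  endfacet
  facet normal 0.0000 0.0000 -1.0000
    outer loop
      vertex 1.40 6.46 0.00
      vertex 1.02 16.97 0.00
      vertex 24.21 12.55 0.00
    endloop
  endfacet
  facet normal 0.0000 0.0000 -1.0000
    outer loop
      vertex 9.84 0.21 0.00
      vertex 1.40 6.46 0.00
      vertex 24.21 12.55 0.00
    endloop
  endfacet
  facet normal 0.0000 0.0000 -1.0000
    outer loop
      vertex 20.00 2.92 0.00
      vertex 9.84 0.21 0.00
      vertex 24.21 12.55 0.00
    endloop
  endfacet
  facet normal 0.8119 0.4278 0.3972
    outer loop
      vertex 24.21 12.55 0.00
      vertex 19.31 21.85 0.00
      vertex 12.11 12.11 25.21
    endloop
  endfacet
  facet normal 0.1712 0.9016 0.3972
    outer loop
      vertex 19.31 21.85 0.00
      vertex 8.99 23.81 0.00
      vertex 12.11 12.11 25.21
    endloop
  endfacet
  facet normal -0.5977 0.6964 0.3972
    outer loop
      vertex 8.99 23.81 0.00
      vertex 1.02 16.97 0.00
      vertex 12.11 12.11 25.21
    endloop
  endfacet
  facet normal -0.9172 -0.0332 0.3971
    outer loop
      vertex 1.02 16.97 0.00
      vertex 1.40 6.46 0.00
      vertex 12.11 12.11 25.21
    endloop
  endfacet
  facet normal -0.5461 -0.7375 0.3973
    outer loop
      vertex 1.40 6.46 0.00
      vertex 9.84 0.21 0.00
      vertex 12.11 12.11 25.21
    endloop
  endfacet
  facet normal 0.2365 -0.8867 0.3973
    outer loop
      vertex 9.84 0.21 0.00
      vertex 20.00 2.92 0.00
      vertex 12.11 12.11 25.21
    endloop
  endfacet
  facet normal 0.8409 -0.3676 0.3972
    outer loop
      vertex 20.00 2.92 0.00
      vertex 24.21 12.55 0.00
      vertex 12.11 12.11 25.21
    endloop
  endfacet
endsolid part

The G0 Z moves step by Δz≈3.15 mm. The G1 loops shrink linearly with z, so the solid tapers from its base footprint up to z≈25.2. Closing with a flat bottom cap and the tapered top and triangulating gives 12 facets — a regular 7-sided pyramid, base circumscribed radius ≈ 12.1 mm, apex at z ≈ 25.2 mm.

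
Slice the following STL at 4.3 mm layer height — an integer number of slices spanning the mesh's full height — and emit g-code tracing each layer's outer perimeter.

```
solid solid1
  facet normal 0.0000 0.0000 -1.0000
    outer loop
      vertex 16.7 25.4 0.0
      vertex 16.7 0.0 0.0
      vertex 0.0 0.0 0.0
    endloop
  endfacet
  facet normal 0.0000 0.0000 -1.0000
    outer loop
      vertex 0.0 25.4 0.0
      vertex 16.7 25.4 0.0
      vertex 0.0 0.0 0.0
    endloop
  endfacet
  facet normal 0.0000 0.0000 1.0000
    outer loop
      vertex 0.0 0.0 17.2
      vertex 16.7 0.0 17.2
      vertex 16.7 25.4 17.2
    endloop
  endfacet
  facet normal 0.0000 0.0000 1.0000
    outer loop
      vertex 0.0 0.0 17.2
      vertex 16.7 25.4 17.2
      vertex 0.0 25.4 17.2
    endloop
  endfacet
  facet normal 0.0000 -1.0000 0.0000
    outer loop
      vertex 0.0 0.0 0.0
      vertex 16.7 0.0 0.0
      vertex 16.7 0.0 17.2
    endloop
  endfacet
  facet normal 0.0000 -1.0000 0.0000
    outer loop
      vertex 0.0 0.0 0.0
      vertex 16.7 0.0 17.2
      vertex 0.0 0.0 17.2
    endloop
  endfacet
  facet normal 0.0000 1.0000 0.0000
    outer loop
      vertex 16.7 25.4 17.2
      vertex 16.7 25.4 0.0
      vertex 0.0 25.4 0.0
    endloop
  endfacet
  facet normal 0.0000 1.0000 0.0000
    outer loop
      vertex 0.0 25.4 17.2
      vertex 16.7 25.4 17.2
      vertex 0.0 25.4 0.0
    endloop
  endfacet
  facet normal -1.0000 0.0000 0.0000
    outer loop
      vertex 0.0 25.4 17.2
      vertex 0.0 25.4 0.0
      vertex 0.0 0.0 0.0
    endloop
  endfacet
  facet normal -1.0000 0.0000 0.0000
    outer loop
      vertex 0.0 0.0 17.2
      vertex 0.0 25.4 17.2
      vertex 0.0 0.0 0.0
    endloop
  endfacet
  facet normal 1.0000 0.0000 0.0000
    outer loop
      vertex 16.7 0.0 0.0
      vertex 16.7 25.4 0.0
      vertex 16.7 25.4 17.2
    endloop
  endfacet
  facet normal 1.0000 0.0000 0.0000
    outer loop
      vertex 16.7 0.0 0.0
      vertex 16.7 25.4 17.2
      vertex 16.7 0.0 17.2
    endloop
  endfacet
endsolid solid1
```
; perimeter-only toolpath
G21 ; units = mm
G90 ; absolute positioning
G28 ; home
; layer 1
G0 Z4.3
G0 X0.0 Y0.0
G1 X16.7 Y0.0
G1 X16.7 Y25.4
G1 X0.0 Y25.4
G1 X0.0 Y0.0
; layer 2
G0 Z8.6
G0 X0.0 Y0.0
G1 X16.7 Y0.0
G1 X16.7 Y25.4
G1 X0.0 Y25.4
G1 X0.0 Y0.0
; layer 3
G0 Z12.9
G0 X0.0 Y0.0
G1 X16.7 Y0.0
G1 X16.7 Y25.4
G1 X0.0 Y25.4
G1 X0.0 Y0.0
; layer 4
G0 Z17.2
G0 X0.0 Y0.0
G1 X16.7 Y0.0
G1 X16.7 Y25.4
G1 X0.0 Y25.4
G1 X0.0 Y0.0
M2 ; end

The solid is a rectangular box, roughly 16.7 × 25.4 mm footprint and 17.2 mm tall. Slicing at Δz = 4.3 mm — 4 equal slices spanning the solid's height, so layer i sits at z = i·h/4 — gives 4 non-empty perimeters. Each is a 4-segment closed polygon; G0 lifts to the layer z and rapids to the start vertex, then G1 traces the edges.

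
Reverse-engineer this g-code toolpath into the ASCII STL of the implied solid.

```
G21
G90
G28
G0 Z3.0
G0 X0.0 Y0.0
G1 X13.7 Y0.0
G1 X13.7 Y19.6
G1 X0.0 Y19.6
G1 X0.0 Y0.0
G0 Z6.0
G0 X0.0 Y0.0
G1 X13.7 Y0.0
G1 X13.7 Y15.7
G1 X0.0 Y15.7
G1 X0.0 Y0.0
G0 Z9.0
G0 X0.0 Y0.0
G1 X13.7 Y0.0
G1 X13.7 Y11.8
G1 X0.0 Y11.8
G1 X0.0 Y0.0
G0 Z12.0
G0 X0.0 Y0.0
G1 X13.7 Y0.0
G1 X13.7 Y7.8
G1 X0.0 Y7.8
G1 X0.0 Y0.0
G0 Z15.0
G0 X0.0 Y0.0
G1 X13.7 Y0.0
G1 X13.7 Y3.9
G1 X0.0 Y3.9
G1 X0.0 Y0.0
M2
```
solid part
  facet normal 0.0000 0.0000 -1.0000
    outer loop
      vertex 13.7 23.5 0.0
      vertex 13.7 0.0 0.0
      vertex 0.0 0.0 0.0
    endloop
  endfacet
  facet normal 0.0000 0.0000 -1.0000
    outer loop
      vertex 0.0 23.5 0.0
      vertex 13.7 23.5 0.0
      vertex 0.0 0.0 0.0
    endloop
  endfacet
  facet normal 0.0000 -1.0000 0.0000
    outer loop
      vertex 0.0 0.0 0.0
      vertex 13.7 0.0 0.0
      vertex 13.7 0.0 18.0
    endloop
  endfacet
  facet normal 0.0000 -1.0000 0.0000
    outer loop
      vertex 0.0 0.0 0.0
      vertex 13.7 0.0 18.0
      vertex 0.0 0.0 18.0
    endloop
  endfacet
  facet normal 0.0000 0.6081 0.7939
    outer loop
      vertex 0.0 0.0 18.0
      vertex 13.7 0.0 18.0
      vertex 13.7 23.5 0.0
    endloop
  endfacet
  facet normal 0.0000 0.6081 0.7939
    outer loop
      vertex 0.0 0.0 18.0
      vertex 13.7 23.5 0.0
      vertex 0.0 23.5 0.0
    endloop
  endfacet
  facet normal -1.0000 0.0000 0.0000
    outer loop
      vertex 0.0 0.0 18.0
      vertex 0.0 23.5 0.0
      vertex 0.0 0.0 0.0
    endloop
  endfacet
  facet normal 1.0000 0.0000 0.0000
    outer loop
      vertex 13.7 0.0 0.0
      vertex 13.7 23.5 0.0
      vertex 13.7 0.0 18.0
    endloop
  endfacet
endsolid part

The G0 Z moves step by Δz≈3.0 mm. The G1 loops shrink linearly with z, so the solid tapers from its base footprint up to z≈18. Closing with a flat bottom cap and the tapered top and triangulating gives 8 facets — a wedge (ramp): 13.7 × 23.5 mm base, rising to 18 mm along the y=0 edge and sloping linearly to z=0 at y=23.5.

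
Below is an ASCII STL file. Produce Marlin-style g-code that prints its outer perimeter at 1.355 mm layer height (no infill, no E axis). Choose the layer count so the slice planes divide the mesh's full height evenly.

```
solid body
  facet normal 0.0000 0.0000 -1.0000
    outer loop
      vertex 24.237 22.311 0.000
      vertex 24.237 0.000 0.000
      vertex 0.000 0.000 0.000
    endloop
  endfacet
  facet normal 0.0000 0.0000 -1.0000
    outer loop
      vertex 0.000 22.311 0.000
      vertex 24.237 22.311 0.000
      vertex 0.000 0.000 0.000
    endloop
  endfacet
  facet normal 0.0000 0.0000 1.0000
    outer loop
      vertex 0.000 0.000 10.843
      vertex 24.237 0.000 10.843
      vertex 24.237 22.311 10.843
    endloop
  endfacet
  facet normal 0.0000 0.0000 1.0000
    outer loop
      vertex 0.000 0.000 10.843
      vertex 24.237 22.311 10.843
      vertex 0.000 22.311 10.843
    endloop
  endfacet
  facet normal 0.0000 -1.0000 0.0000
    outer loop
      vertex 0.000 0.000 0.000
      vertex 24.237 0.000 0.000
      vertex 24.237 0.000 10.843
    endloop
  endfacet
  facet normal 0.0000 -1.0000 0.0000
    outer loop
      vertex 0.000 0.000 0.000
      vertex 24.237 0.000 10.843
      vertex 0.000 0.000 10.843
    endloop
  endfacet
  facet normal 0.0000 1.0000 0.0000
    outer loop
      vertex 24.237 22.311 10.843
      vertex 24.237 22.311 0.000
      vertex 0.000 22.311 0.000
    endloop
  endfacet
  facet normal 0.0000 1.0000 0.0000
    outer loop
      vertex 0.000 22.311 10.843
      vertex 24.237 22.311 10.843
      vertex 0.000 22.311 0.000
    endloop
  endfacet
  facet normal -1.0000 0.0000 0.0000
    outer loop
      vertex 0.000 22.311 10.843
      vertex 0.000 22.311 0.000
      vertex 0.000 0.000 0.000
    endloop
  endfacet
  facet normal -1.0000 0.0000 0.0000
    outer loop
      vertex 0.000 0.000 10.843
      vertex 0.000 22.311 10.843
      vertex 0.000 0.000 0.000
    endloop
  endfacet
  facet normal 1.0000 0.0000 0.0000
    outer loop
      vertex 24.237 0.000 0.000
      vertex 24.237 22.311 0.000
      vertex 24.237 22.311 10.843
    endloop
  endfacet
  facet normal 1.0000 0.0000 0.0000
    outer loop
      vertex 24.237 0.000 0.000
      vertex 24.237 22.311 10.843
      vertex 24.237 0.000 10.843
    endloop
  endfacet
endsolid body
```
; perimeter-only toolpath
G21 ; units = mm
G90 ; absolute positioning
G28 ; home
; layer 1
G0 Z1.355
G0 X0.000 Y0.000
G1 X24.237 Y0.000
G1 X24.237 Y22.311
G1 X0.000 Y22.311
G1 X0.000 Y0.000
; layer 2
G0 Z2.711
G0 X0.000 Y0.000
G1 X24.237 Y0.000
G1 X24.237 Y22.311
G1 X0.000 Y22.311
G1 X0.000 Y0.000
; layer 3
G0 Z4.066
G0 X0.000 Y0.000
G1 X24.237 Y0.000
G1 X24.237 Y22.311
G1 X0.000 Y22.311
G1 X0.000 Y0.000
; layer 4
G0 Z5.421
G0 X0.000 Y0.000
G1 X24.237 Y0.000
G1 X24.237 Y22.311
G1 X0.000 Y22.311
G1 X0.000 Y0.000
; layer 5
G0 Z6.777
G0 X0.000 Y0.000
G1 X24.237 Y0.000
G1 X24.237 Y22.311
G1 X0.000 Y22.311
G1 X0.000 Y0.000
; layer 6
G0 Z8.132
G0 X0.000 Y0.000
G1 X24.237 Y0.000
G1 X24.237 Y22.311
G1 X0.000 Y22.311
G1 X0.000 Y0.000
; layer 7
G0 Z9.488
G0 X0.000 Y0.000
G1 X24.237 Y0.000
G1 X24.237 Y22.311
G1 X0.000 Y22.311
G1 X0.000 Y0.000
; layer 8
G0 Z10.843
G0 X0.000 Y0.000
G1 X24.237 Y0.000
G1 X24.237 Y22.311
G1 X0.000 Y22.311
G1 X0.000 Y0.000
M2 ; end

The solid is a rectangular box, roughly 24.2 × 22.3 mm footprint and 10.8 mm tall. Slicing at Δz = 1.355 mm — 8 equal slices spanning the solid's height, so layer i sits at z = i·h/8 — gives 8 non-empty perimeters. Each is a 4-segment closed polygon; G0 lifts to the layer z and rapids to the start vertex, then G1 traces the edges.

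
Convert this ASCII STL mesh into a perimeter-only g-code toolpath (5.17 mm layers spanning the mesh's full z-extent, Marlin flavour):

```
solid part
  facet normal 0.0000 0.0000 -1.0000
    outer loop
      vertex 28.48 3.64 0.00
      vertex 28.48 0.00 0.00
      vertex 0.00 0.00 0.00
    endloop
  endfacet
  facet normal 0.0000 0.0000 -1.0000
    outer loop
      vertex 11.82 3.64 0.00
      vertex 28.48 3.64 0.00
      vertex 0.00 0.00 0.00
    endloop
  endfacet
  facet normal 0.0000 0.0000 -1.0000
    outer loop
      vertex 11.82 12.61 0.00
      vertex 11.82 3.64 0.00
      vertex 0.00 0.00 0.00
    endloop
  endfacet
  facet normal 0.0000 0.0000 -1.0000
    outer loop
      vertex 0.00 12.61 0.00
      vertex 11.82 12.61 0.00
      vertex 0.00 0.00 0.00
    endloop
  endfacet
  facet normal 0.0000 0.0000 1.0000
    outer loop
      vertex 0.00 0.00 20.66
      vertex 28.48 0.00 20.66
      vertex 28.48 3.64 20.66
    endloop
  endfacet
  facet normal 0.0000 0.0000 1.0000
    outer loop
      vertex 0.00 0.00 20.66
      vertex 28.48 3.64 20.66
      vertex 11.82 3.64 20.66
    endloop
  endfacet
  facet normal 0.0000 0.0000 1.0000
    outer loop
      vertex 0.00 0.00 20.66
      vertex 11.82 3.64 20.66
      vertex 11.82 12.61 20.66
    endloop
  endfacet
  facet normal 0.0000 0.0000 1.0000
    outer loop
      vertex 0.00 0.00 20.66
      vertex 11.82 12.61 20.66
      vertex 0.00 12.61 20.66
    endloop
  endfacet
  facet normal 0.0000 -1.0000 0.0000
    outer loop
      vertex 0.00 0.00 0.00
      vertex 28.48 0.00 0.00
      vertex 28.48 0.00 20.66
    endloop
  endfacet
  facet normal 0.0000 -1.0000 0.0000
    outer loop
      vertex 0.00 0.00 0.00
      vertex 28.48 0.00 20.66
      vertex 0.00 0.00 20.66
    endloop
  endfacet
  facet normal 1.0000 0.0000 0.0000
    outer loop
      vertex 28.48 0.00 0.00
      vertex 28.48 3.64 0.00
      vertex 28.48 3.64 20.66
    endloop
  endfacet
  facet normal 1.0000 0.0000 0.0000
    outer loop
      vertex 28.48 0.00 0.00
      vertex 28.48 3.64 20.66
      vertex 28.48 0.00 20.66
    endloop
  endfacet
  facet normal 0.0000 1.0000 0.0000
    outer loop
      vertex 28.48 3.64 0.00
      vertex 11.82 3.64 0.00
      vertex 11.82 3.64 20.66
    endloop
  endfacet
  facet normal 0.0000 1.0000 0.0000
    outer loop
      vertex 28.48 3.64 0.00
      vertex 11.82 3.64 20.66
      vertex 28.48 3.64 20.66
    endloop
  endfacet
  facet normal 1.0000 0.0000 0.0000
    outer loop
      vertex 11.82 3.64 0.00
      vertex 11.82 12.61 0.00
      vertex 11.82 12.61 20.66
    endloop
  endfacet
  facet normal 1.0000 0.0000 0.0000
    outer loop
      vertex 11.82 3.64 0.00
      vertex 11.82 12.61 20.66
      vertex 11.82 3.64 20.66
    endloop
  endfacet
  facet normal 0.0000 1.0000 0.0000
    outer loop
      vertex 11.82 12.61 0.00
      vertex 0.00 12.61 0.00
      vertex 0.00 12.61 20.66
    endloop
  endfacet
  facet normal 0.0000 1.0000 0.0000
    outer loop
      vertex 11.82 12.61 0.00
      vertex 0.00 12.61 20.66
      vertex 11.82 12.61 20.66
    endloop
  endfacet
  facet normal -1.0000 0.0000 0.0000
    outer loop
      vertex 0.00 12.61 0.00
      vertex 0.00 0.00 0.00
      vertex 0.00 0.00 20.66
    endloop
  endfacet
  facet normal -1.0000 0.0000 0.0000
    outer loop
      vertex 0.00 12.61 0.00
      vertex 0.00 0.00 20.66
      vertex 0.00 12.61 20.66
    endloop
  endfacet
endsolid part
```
; perimeter-only toolpath
G21 ; units = mm
G90 ; absolute positioning
G28 ; home
; layer 1
G0 Z5.17
G0 X0.00 Y0.00
G1 X28.48 Y0.00
G1 X28.48 Y3.64
G1 X11.82 Y3.64
G1 X11.82 Y12.61
G1 X0.00 Y12.61
G1 X0.00 Y0.00
; layer 2
G0 Z10.33
G0 X0.00 Y0.00
G1 X28.48 Y0.00
G1 X28.48 Y3.64
G1 X11.82 Y3.64
G1 X11.82 Y12.61
G1 X0.00 Y12.61
G1 X0.00 Y0.00
; layer 3
G0 Z15.50
G0 X0.00 Y0.00
G1 X28.48 Y0.00
G1 X28.48 Y3.64
G1 X11.82 Y3.64
G1 X11.82 Y12.61
G1 X0.00 Y12.61
G1 X0.00 Y0.00
; layer 4
G0 Z20.66
G0 X0.00 Y0.00
G1 X28.48 Y0.00
G1 X28.48 Y3.64
G1 X11.82 Y3.64
G1 X11.82 Y12.61
G1 X0.00 Y12.61
G1 X0.00 Y0.00
M2 ; end

The solid is an L-shaped prism: outer 28.5 × 12.6 mm, arm thicknesses ≈ 3.64 mm (horizontal) and 11.8 mm (vertical), extruded 20.7 mm in z. Slicing at Δz = 5.17 mm — 4 equal slices spanning the solid's height, so layer i sits at z = i·h/4 — gives 4 non-empty perimeters. Each is a 6-segment closed polygon; G0 lifts to the layer z and rapids to the start vertex, then G1 traces the edges.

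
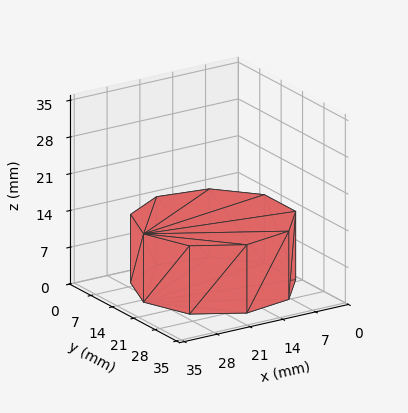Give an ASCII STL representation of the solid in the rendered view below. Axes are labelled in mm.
Reading the render: the shape is a regular 9-sided prism (a cylinder approximated with 9 flat sides), circumscribed radius ≈ 15 mm, height ≈ 13 mm (dimensions read to the nearest mm from the axis ticks). For the STL, each face is triangulated and given an outward normal.

solid part
  facet normal 0.0000 0.0000 -1.0000
    outer loop
      vertex 17.60 29.77 0.00
      vertex 26.49 24.64 0.00
      vertex 30.00 15.00 0.00
    endloop
  endfacet
  facet normal 0.0000 0.0000 -1.0000
    outer loop
      vertex 7.50 27.99 0.00
      vertex 17.60 29.77 0.00
      vertex 30.00 15.00 0.00
    endloop
  endfacet
  facet normal 0.0000 0.0000 -1.0000
    outer loop
      vertex 0.90 20.13 0.00
      vertex 7.50 27.99 0.00
      vertex 30.00 15.00 0.00
    endloop
  endfacet
  facet normal 0.0000 0.0000 -1.0000
    outer loop
      vertex 0.90 9.87 0.00
      vertex 0.90 20.13 0.00
      vertex 30.00 15.00 0.00
    endloop
  endfacet
  facet normal 0.0000 0.0000 -1.0000
    outer loop
      vertex 7.50 2.01 0.00
      vertex 0.90 9.87 0.00
      vertex 30.00 15.00 0.00
    endloop
  endfacet
  facet normal 0.0000 0.0000 -1.0000
    outer loop
      vertex 17.60 0.23 0.00
      vertex 7.50 2.01 0.00
      vertex 30.00 15.00 0.00
    endloop
  endfacet
  facet normal 0.0000 0.0000 -1.0000
    outer loop
      vertex 26.49 5.36 0.00
      vertex 17.60 0.23 0.00
      vertex 30.00 15.00 0.00
    endloop
  endfacet
  facet normal 0.0000 0.0000 1.0000
    outer loop
      vertex 30.00 15.00 13.00
      vertex 26.49 24.64 13.00
      vertex 17.60 29.77 13.00
    endloop
  endfacet
  facet normal 0.0000 0.0000 1.0000
    outer loop
      vertex 30.00 15.00 13.00
      vertex 17.60 29.77 13.00
      vertex 7.50 27.99 13.00
    endloop
  endfacet
  facet normal 0.0000 0.0000 1.0000
    outer loop
      vertex 30.00 15.00 13.00
      vertex 7.50 27.99 13.00
      vertex 0.90 20.13 13.00
    endloop
  endfacet
  facet normal 0.0000 0.0000 1.0000
    outer loop
      vertex 30.00 15.00 13.00
      vertex 0.90 20.13 13.00
      vertex 0.90 9.87 13.00
    endloop
  endfacet
  facet normal 0.0000 0.0000 1.0000
    outer loop
      vertex 30.00 15.00 13.00
      vertex 0.90 9.87 13.00
      vertex 7.50 2.01 13.00
    endloop
  endfacet
  facet normal 0.0000 0.0000 1.0000
    outer loop
      vertex 30.00 15.00 13.00
      vertex 7.50 2.01 13.00
      vertex 17.60 0.23 13.00
    endloop
  endfacet
  facet normal 0.0000 0.0000 1.0000
    outer loop
      vertex 30.00 15.00 13.00
      vertex 17.60 0.23 13.00
      vertex 26.49 5.36 13.00
    endloop
  endfacet
  facet normal 0.9397 0.3421 0.0000
    outer loop
      vertex 30.00 15.00 0.00
      vertex 26.49 24.64 0.00
      vertex 26.49 24.64 13.00
    endloop
  endfacet
  facet normal 0.9397 0.3421 0.0000
    outer loop
      vertex 30.00 15.00 0.00
      vertex 26.49 24.64 13.00
      vertex 30.00 15.00 13.00
    endloop
  endfacet
  facet normal 0.4998 0.8661 0.0000
    outer loop
      vertex 26.49 24.64 0.00
      vertex 17.60 29.77 0.00
      vertex 17.60 29.77 13.00
    endloop
  endfacet
  facet normal 0.4998 0.8661 0.0000
    outer loop
      vertex 26.49 24.64 0.00
      vertex 17.60 29.77 13.00
      vertex 26.49 24.64 13.00
    endloop
  endfacet
  facet normal -0.1736 0.9848 0.0000
    outer loop
      vertex 17.60 29.77 0.00
      vertex 7.50 27.99 0.00
      vertex 7.50 27.99 13.00
    endloop
  endfacet
  facet normal -0.1736 0.9848 0.0000
    outer loop
      vertex 17.60 29.77 0.00
      vertex 7.50 27.99 13.00
      vertex 17.60 29.77 13.00
    endloop
  endfacet
  facet normal -0.7658 0.6431 0.0000
    outer loop
      vertex 7.50 27.99 0.00
      vertex 0.90 20.13 0.00
      vertex 0.90 20.13 13.00
    endloop
  endfacet
  facet normal -0.7658 0.6431 0.0000
    outer loop
      vertex 7.50 27.99 0.00
      vertex 0.90 20.13 13.00
      vertex 7.50 27.99 13.00
    endloop
  endfacet
  facet normal -1.0000 0.0000 0.0000
    outer loop
      vertex 0.90 20.13 0.00
      vertex 0.90 9.87 0.00
      vertex 0.90 9.87 13.00
    endloop
  endfacet
  facet normal -1.0000 0.0000 0.0000
    outer loop
      vertex 0.90 20.13 0.00
      vertex 0.90 9.87 13.00
      vertex 0.90 20.13 13.00
    endloop
  endfacet
  facet normal -0.7658 -0.6431 0.0000
    outer loop
      vertex 0.90 9.87 0.00
      vertex 7.50 2.01 0.00
      vertex 7.50 2.01 13.00
    endloop
  endfacet
  facet normal -0.7658 -0.6431 0.0000
    outer loop
      vertex 0.90 9.87 0.00
      vertex 7.50 2.01 13.00
      vertex 0.90 9.87 13.00
    endloop
  endfacet
  facet normal -0.1736 -0.9848 0.0000
    outer loop
      vertex 7.50 2.01 0.00
      vertex 17.60 0.23 0.00
      vertex 17.60 0.23 13.00
    endloop
  endfacet
  facet normal -0.1736 -0.9848 0.0000
    outer loop
      vertex 7.50 2.01 0.00
      vertex 17.60 0.23 13.00
      vertex 7.50 2.01 13.00
    endloop
  endfacet
  facet normal 0.4998 -0.8661 0.0000
    outer loop
      vertex 17.60 0.23 0.00
      vertex 26.49 5.36 0.00
      vertex 26.49 5.36 13.00
    endloop
  endfacet
  facet normal 0.4998 -0.8661 0.0000
    outer loop
      vertex 17.60 0.23 0.00
      vertex 26.49 5.36 13.00
      vertex 17.60 0.23 13.00
    endloop
  endfacet
  facet normal 0.9397 -0.3421 0.0000
    outer loop
      vertex 26.49 5.36 0.00
      vertex 30.00 15.00 0.00
      vertex 30.00 15.00 13.00
    endloop
  endfacet
  facet normal 0.9397 -0.3421 0.0000
    outer loop
      vertex 26.49 5.36 0.00
      vertex 30.00 15.00 13.00
      vertex 26.49 5.36 13.00
    endloop
  endfacet
endsolid part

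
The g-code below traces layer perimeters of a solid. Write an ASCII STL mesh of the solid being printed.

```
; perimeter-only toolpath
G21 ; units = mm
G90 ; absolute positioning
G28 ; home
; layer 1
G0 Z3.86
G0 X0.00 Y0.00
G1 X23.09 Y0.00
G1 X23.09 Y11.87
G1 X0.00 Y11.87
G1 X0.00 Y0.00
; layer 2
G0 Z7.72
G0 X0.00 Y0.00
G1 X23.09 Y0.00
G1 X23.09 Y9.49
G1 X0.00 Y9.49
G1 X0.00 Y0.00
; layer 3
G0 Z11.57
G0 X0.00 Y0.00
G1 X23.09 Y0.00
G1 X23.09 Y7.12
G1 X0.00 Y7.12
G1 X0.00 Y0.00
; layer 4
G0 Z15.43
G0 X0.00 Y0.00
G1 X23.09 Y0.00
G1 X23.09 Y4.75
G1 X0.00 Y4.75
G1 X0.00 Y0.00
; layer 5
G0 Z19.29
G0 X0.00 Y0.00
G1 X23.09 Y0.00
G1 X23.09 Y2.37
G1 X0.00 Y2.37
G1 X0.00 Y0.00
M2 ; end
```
solid part
  facet normal 0.0000 0.0000 -1.0000
    outer loop
      vertex 23.09 14.24 0.00
      vertex 23.09 0.00 0.00
      vertex 0.00 0.00 0.00
    endloop
  endfacet
  facet normal 0.0000 0.0000 -1.0000
    outer loop
      vertex 0.00 14.24 0.00
      vertex 23.09 14.24 0.00
      vertex 0.00 0.00 0.00
    endloop
  endfacet
  facet normal 0.0000 -1.0000 0.0000
    outer loop
      vertex 0.00 0.00 0.00
      vertex 23.09 0.00 0.00
      vertex 23.09 0.00 23.15
    endloop
  endfacet
  facet normal 0.0000 -1.0000 0.0000
    outer loop
      vertex 0.00 0.00 0.00
      vertex 23.09 0.00 23.15
      vertex 0.00 0.00 23.15
    endloop
  endfacet
  facet normal 0.0000 0.8518 0.5239
    outer loop
      vertex 0.00 0.00 23.15
      vertex 23.09 0.00 23.15
      vertex 23.09 14.24 0.00
    endloop
  endfacet
  facet normal 0.0000 0.8518 0.5239
    outer loop
      vertex 0.00 0.00 23.15
      vertex 23.09 14.24 0.00
      vertex 0.00 14.24 0.00
    endloop
  endfacet
  facet normal -1.0000 0.0000 0.0000
    outer loop
      vertex 0.00 0.00 23.15
      vertex 0.00 14.24 0.00
      vertex 0.00 0.00 0.00
    endloop
  endfacet
  facet normal 1.0000 0.0000 0.0000
    outer loop
      vertex 23.09 0.00 0.00
      vertex 23.09 14.24 0.00
      vertex 23.09 0.00 23.15
    endloop
  endfacet
endsolid part

The G0 Z moves step by Δz≈3.86 mm. The G1 loops shrink linearly with z, so the solid tapers from its base footprint up to z≈23.1. Closing with a flat bottom cap and the tapered top and triangulating gives 8 facets — a wedge (ramp): 23.1 × 14.2 mm base, rising to 23.1 mm along the y=0 edge and sloping linearly to z=0 at y=14.2.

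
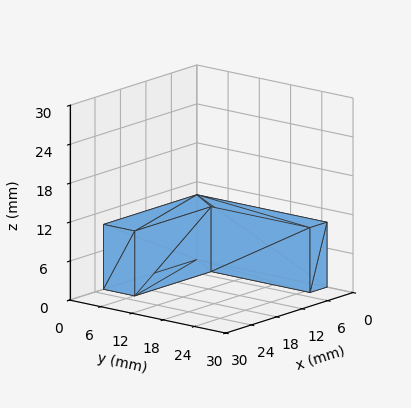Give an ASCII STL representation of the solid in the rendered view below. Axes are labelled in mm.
Reading the render: the shape is an L-shaped prism: outer 22 × 25 mm, arm thicknesses ≈ 6 mm (horizontal) and 4 mm (vertical), extruded 10 mm in z (dimensions read to the nearest mm from the axis ticks). For the STL, each face is triangulated and given an outward normal.

solid part
  facet normal 0.0000 0.0000 -1.0000
    outer loop
      vertex 22.0 6.0 0.0
      vertex 22.0 0.0 0.0
      vertex 0.0 0.0 0.0
    endloop
  endfacet
  facet normal 0.0000 0.0000 -1.0000
    outer loop
      vertex 4.0 6.0 0.0
      vertex 22.0 6.0 0.0
      vertex 0.0 0.0 0.0
    endloop
  endfacet
  facet normal 0.0000 0.0000 -1.0000
    outer loop
      vertex 4.0 25.0 0.0
      vertex 4.0 6.0 0.0
      vertex 0.0 0.0 0.0
    endloop
  endfacet
  facet normal 0.0000 0.0000 -1.0000
    outer loop
      vertex 0.0 25.0 0.0
      vertex 4.0 25.0 0.0
      vertex 0.0 0.0 0.0
    endloop
  endfacet
  facet normal 0.0000 0.0000 1.0000
    outer loop
      vertex 0.0 0.0 10.0
      vertex 22.0 0.0 10.0
      vertex 22.0 6.0 10.0
    endloop
  endfacet
  facet normal 0.0000 0.0000 1.0000
    outer loop
      vertex 0.0 0.0 10.0
      vertex 22.0 6.0 10.0
      vertex 4.0 6.0 10.0
    endloop
  endfacet
  facet normal 0.0000 0.0000 1.0000
    outer loop
      vertex 0.0 0.0 10.0
      vertex 4.0 6.0 10.0
      vertex 4.0 25.0 10.0
    endloop
  endfacet
  facet normal 0.0000 0.0000 1.0000
    outer loop
      vertex 0.0 0.0 10.0
      vertex 4.0 25.0 10.0
      vertex 0.0 25.0 10.0
    endloop
  endfacet
  facet normal 0.0000 -1.0000 0.0000
    outer loop
      vertex 0.0 0.0 0.0
      vertex 22.0 0.0 0.0
      vertex 22.0 0.0 10.0
    endloop
  endfacet
  facet normal 0.0000 -1.0000 0.0000
    outer loop
      vertex 0.0 0.0 0.0
      vertex 22.0 0.0 10.0
      vertex 0.0 0.0 10.0
    endloop
  endfacet
  facet normal 1.0000 0.0000 0.0000
    outer loop
      vertex 22.0 0.0 0.0
      vertex 22.0 6.0 0.0
      vertex 22.0 6.0 10.0
    endloop
  endfacet
  facet normal 1.0000 0.0000 0.0000
    outer loop
      vertex 22.0 0.0 0.0
      vertex 22.0 6.0 10.0
      vertex 22.0 0.0 10.0
    endloop
  endfacet
  facet normal 0.0000 1.0000 0.0000
    outer loop
      vertex 22.0 6.0 0.0
      vertex 4.0 6.0 0.0
      vertex 4.0 6.0 10.0
    endloop
  endfacet
  facet normal 0.0000 1.0000 0.0000
    outer loop
      vertex 22.0 6.0 0.0
      vertex 4.0 6.0 10.0
      vertex 22.0 6.0 10.0
    endloop
  endfacet
  facet normal 1.0000 0.0000 0.0000
    outer loop
      vertex 4.0 6.0 0.0
      vertex 4.0 25.0 0.0
      vertex 4.0 25.0 10.0
    endloop
  endfacet
  facet normal 1.0000 0.0000 0.0000
    outer loop
      vertex 4.0 6.0 0.0
      vertex 4.0 25.0 10.0
      vertex 4.0 6.0 10.0
    endloop
  endfacet
  facet normal 0.0000 1.0000 0.0000
    outer loop
      vertex 4.0 25.0 0.0
      vertex 0.0 25.0 0.0
      vertex 0.0 25.0 10.0
    endloop
  endfacet
  facet normal 0.0000 1.0000 0.0000
    outer loop
      vertex 4.0 25.0 0.0
      vertex 0.0 25.0 10.0
      vertex 4.0 25.0 10.0
    endloop
  endfacet
  facet normal -1.0000 0.0000 0.0000
    outer loop
      vertex 0.0 25.0 0.0
      vertex 0.0 0.0 0.0
      vertex 0.0 0.0 10.0
    endloop
  endfacet
  facet normal -1.0000 0.0000 0.0000
    outer loop
      vertex 0.0 25.0 0.0
      vertex 0.0 0.0 10.0
      vertex 0.0 25.0 10.0
    endloop
  endfacet
endsolid part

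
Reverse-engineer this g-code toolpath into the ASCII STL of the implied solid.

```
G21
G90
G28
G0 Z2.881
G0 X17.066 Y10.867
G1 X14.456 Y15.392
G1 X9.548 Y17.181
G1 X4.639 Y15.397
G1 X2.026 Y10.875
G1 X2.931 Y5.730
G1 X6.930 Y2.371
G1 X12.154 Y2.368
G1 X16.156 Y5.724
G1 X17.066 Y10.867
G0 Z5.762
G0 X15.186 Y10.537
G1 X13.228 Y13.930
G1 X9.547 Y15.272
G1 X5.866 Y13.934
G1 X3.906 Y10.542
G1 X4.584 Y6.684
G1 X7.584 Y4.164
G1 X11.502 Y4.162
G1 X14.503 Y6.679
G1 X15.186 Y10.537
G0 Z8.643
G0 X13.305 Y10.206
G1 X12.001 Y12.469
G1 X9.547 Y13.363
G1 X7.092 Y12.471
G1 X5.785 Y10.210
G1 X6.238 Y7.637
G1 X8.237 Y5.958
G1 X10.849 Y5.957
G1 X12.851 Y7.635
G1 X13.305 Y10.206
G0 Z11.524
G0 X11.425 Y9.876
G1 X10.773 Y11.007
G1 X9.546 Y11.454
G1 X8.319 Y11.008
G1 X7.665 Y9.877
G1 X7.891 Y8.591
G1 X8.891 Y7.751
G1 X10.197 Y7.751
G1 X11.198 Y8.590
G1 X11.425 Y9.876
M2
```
solid part
  facet normal 0.0000 0.0000 -1.0000
    outer loop
      vertex 9.549 19.090 0.000
      vertex 15.684 16.854 0.000
      vertex 18.946 11.198 0.000
    endloop
  endfacet
  facet normal 0.0000 0.0000 -1.0000
    outer loop
      vertex 3.413 16.860 0.000
      vertex 9.549 19.090 0.000
      vertex 18.946 11.198 0.000
    endloop
  endfacet
  facet normal 0.0000 0.0000 -1.0000
    outer loop
      vertex 0.146 11.207 0.000
      vertex 3.413 16.860 0.000
      vertex 18.946 11.198 0.000
    endloop
  endfacet
  facet normal 0.0000 0.0000 -1.0000
    outer loop
      vertex 1.277 4.776 0.000
      vertex 0.146 11.207 0.000
      vertex 18.946 11.198 0.000
    endloop
  endfacet
  facet normal 0.0000 0.0000 -1.0000
    outer loop
      vertex 6.276 0.577 0.000
      vertex 1.277 4.776 0.000
      vertex 18.946 11.198 0.000
    endloop
  endfacet
  facet normal 0.0000 0.0000 -1.0000
    outer loop
      vertex 12.806 0.574 0.000
      vertex 6.276 0.577 0.000
      vertex 18.946 11.198 0.000
    endloop
  endfacet
  facet normal 0.0000 0.0000 -1.0000
    outer loop
      vertex 17.809 4.769 0.000
      vertex 12.806 0.574 0.000
      vertex 18.946 11.198 0.000
    endloop
  endfacet
  facet normal 0.7354 0.4241 0.5286
    outer loop
      vertex 18.946 11.198 0.000
      vertex 15.684 16.854 0.000
      vertex 9.545 9.545 14.405
    endloop
  endfacet
  facet normal 0.2907 0.7976 0.5286
    outer loop
      vertex 15.684 16.854 0.000
      vertex 9.549 19.090 0.000
      vertex 9.545 9.545 14.405
    endloop
  endfacet
  facet normal -0.2900 0.7978 0.5286
    outer loop
      vertex 9.549 19.090 0.000
      vertex 3.413 16.860 0.000
      vertex 9.545 9.545 14.405
    endloop
  endfacet
  facet normal -0.7350 0.4248 0.5286
    outer loop
      vertex 3.413 16.860 0.000
      vertex 0.146 11.207 0.000
      vertex 9.545 9.545 14.405
    endloop
  endfacet
  facet normal -0.8361 -0.1470 0.5286
    outer loop
      vertex 0.146 11.207 0.000
      vertex 1.277 4.776 0.000
      vertex 9.545 9.545 14.405
    endloop
  endfacet
  facet normal -0.5460 -0.6500 0.5286
    outer loop
      vertex 1.277 4.776 0.000
      vertex 6.276 0.577 0.000
      vertex 9.545 9.545 14.405
    endloop
  endfacet
  facet normal -0.0004 -0.8489 0.5286
    outer loop
      vertex 6.276 0.577 0.000
      vertex 12.806 0.574 0.000
      vertex 9.545 9.545 14.405
    endloop
  endfacet
  facet normal 0.5454 -0.6505 0.5286
    outer loop
      vertex 12.806 0.574 0.000
      vertex 17.809 4.769 0.000
      vertex 9.545 9.545 14.405
    endloop
  endfacet
  facet normal 0.8359 -0.1478 0.5286
    outer loop
      vertex 17.809 4.769 0.000
      vertex 18.946 11.198 0.000
      vertex 9.545 9.545 14.405
    endloop
  endfacet
endsolid part

The G0 Z moves step by Δz≈2.881 mm. The G1 loops shrink linearly with z, so the solid tapers from its base footprint up to z≈14.4. Closing with a flat bottom cap and the tapered top and triangulating gives 16 facets — a regular 9-sided pyramid, base circumscribed radius ≈ 9.54 mm, apex at z ≈ 14.4 mm.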